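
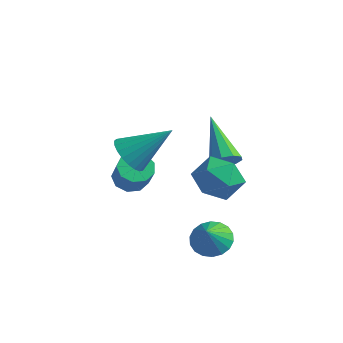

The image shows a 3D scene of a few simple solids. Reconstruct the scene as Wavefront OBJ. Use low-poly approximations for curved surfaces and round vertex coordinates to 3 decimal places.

v 1.671 -0.495 -1.63
v 2.461 -1.042 -1.941
v 0.719 -1.818 -1.719
v 1.509 -2.365 -2.03
v 1.476 -2.02 -1.082
v 2.064 -1.202 -1.027
v 1.116 -1.658 -2.633
v 1.704 -0.84 -2.578
v 2.117 -1.761 -2.561
v 2.34 -1.985 -1.602
v 0.84 -0.875 -2.058
v 1.063 -1.099 -1.099
v 1.317 -0.452 -1.694
v 1.788 -0.2 -1.399
v -0.057 0.772 -0.546
v 1.699 0.021 -1.742
v 1.431 0.021 -2.062
v 1.11 -0.201 -2.21
v 0.886 -0.541 -2.116
v 0.864 -0.839 -1.825
v 1.054 -0.956 -1.473
v 1.367 -0.838 -1.224
v 1.657 -0.539 -1.195
v -0.716 -3.488 -0.252
v -0.144 -3.511 -0.811
v 0.456 -2.592 0.912
v -0.296 -3.223 -0.879
v -0.521 -2.981 -0.839
v -0.779 -2.827 -0.698
v -1.027 -2.787 -0.479
v -1.221 -2.868 -0.222
v -1.327 -3.056 0.031
v -1.328 -3.32 0.234
v -1.224 -3.612 0.354
v -1.031 -3.883 0.368
v -0.784 -4.085 0.276
v -0.525 -4.185 0.092
v -0.3 -4.164 -0.152
v -0.146 -4.026 -0.413
v -0.091 -3.795 -0.646
v -2.238 -1.129 -3.493
v -1.617 -0.899 -3.719
v -1.08 -1.341 -2.692
v -1.702 -1.571 -2.467
v -1.833 -0.559 -3.46
v -1.297 -1.001 -2.433
v -2.239 -0.486 -3.216
v -1.703 -0.928 -2.189
v -2.645 -0.714 -3.102
v -2.108 -1.156 -2.076
v -2.86 -1.136 -3.172
v -2.323 -1.578 -2.145
v -2.784 -1.555 -3.391
v -2.248 -1.997 -2.365
v -2.453 -1.774 -3.659
v -1.917 -2.216 -2.632
v -2.022 -1.692 -3.849
v -1.485 -2.134 -2.822
v -1.691 -1.346 -3.873
v -1.155 -1.788 -2.846
v 2.204 -2.88 -3.843
v 2.778 -2.417 -3.621
v 2.336 -3.46 -2.977
v 2.502 -2.27 -3.48
v 2.167 -2.244 -3.411
v 1.84 -2.343 -3.428
v 1.585 -2.549 -3.527
v 1.452 -2.821 -3.689
v 1.468 -3.104 -3.881
v 1.63 -3.343 -4.065
v 1.906 -3.491 -4.206
v 2.241 -3.517 -4.274
v 2.568 -3.417 -4.258
v 2.824 -3.211 -4.159
v 2.956 -2.94 -3.997
v 2.94 -2.656 -3.805
f 1 12 6
f 1 6 2
f 1 2 8
f 1 8 11
f 1 11 12
f 2 6 10
f 6 12 5
f 12 11 3
f 11 8 7
f 8 2 9
f 4 10 5
f 4 5 3
f 4 3 7
f 4 7 9
f 4 9 10
f 5 10 6
f 3 5 12
f 7 3 11
f 9 7 8
f 10 9 2
f 14 13 16
f 14 16 15
f 16 13 17
f 16 17 15
f 17 13 18
f 17 18 15
f 18 13 19
f 18 19 15
f 19 13 20
f 19 20 15
f 20 13 21
f 20 21 15
f 21 13 22
f 21 22 15
f 22 13 23
f 22 23 15
f 23 13 14
f 23 14 15
f 25 24 27
f 25 27 26
f 27 24 28
f 27 28 26
f 28 24 29
f 28 29 26
f 29 24 30
f 29 30 26
f 30 24 31
f 30 31 26
f 31 24 32
f 31 32 26
f 32 24 33
f 32 33 26
f 33 24 34
f 33 34 26
f 34 24 35
f 34 35 26
f 35 24 36
f 35 36 26
f 36 24 37
f 36 37 26
f 37 24 38
f 37 38 26
f 38 24 39
f 38 39 26
f 39 24 40
f 39 40 26
f 40 24 25
f 40 25 26
f 42 41 45
f 42 45 43
f 43 45 46
f 43 46 44
f 45 41 47
f 45 47 46
f 46 47 48
f 46 48 44
f 47 41 49
f 47 49 48
f 48 49 50
f 48 50 44
f 49 41 51
f 49 51 50
f 50 51 52
f 50 52 44
f 51 41 53
f 51 53 52
f 52 53 54
f 52 54 44
f 53 41 55
f 53 55 54
f 54 55 56
f 54 56 44
f 55 41 57
f 55 57 56
f 56 57 58
f 56 58 44
f 57 41 59
f 57 59 58
f 58 59 60
f 58 60 44
f 59 41 42
f 59 42 60
f 60 42 43
f 60 43 44
f 62 61 64
f 62 64 63
f 64 61 65
f 64 65 63
f 65 61 66
f 65 66 63
f 66 61 67
f 66 67 63
f 67 61 68
f 67 68 63
f 68 61 69
f 68 69 63
f 69 61 70
f 69 70 63
f 70 61 71
f 70 71 63
f 71 61 72
f 71 72 63
f 72 61 73
f 72 73 63
f 73 61 74
f 73 74 63
f 74 61 75
f 74 75 63
f 75 61 76
f 75 76 63
f 76 61 62
f 76 62 63



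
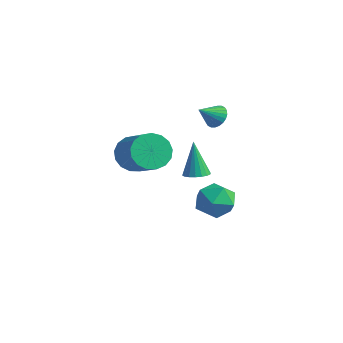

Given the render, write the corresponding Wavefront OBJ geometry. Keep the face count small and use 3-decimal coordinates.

v -4.141 2.49 -3.634
v -3.709 3.209 -2.853
v -2.431 2.151 -4.267
v -1.999 2.87 -3.486
v -2.459 1.873 -3.155
v -3.516 2.083 -2.764
v -2.624 3.277 -4.356
v -3.681 3.487 -3.965
v -2.772 3.695 -3.299
v -2.67 2.828 -2.557
v -3.47 2.532 -4.563
v -3.368 1.665 -3.821
v -3.632 1.958 -1.676
v -2.976 2.027 -1.509
v -4.148 2.242 0.236
v -3.059 2.311 -1.573
v -3.256 2.525 -1.658
v -3.527 2.626 -1.747
v -3.819 2.595 -1.821
v -4.074 2.438 -1.866
v -4.241 2.186 -1.874
v -4.287 1.889 -1.843
v -4.204 1.605 -1.778
v -4.007 1.392 -1.693
v -3.736 1.29 -1.605
v -3.445 1.321 -1.53
v -3.19 1.478 -1.485
v -3.023 1.73 -1.477
v -4.737 -0.941 0.426
v -4.206 -0.206 -0.104
v -2.572 -0.645 0.924
v -3.103 -1.379 1.454
v -4.39 0.041 0.293
v -2.756 -0.397 1.322
v -4.653 0.064 0.72
v -3.019 -0.375 1.749
v -4.935 -0.144 1.08
v -3.301 -0.583 2.109
v -5.172 -0.534 1.29
v -3.538 -0.973 2.319
v -5.31 -1.018 1.302
v -3.676 -1.456 2.331
v -5.316 -1.483 1.113
v -3.682 -1.922 2.142
v -5.189 -1.825 0.767
v -3.555 -2.263 1.796
v -4.959 -1.963 0.342
v -3.325 -2.402 1.371
v -4.678 -1.868 -0.063
v -3.044 -2.307 0.965
v -4.411 -1.56 -0.357
v -2.777 -1.999 0.672
v -4.218 -1.11 -0.471
v -2.584 -1.549 0.558
v -4.144 -0.621 -0.38
v -2.51 -1.06 0.649
v -2.633 2.26 2.556
v -2.227 2.535 3.027
v -2.827 1.3 3.284
v -2.462 2.635 3.097
v -2.724 2.679 3.084
v -2.971 2.658 2.991
v -3.167 2.577 2.832
v -3.282 2.448 2.631
v -3.298 2.29 2.418
v -3.213 2.127 2.227
v -3.039 1.985 2.085
v -2.804 1.884 2.015
v -2.542 1.841 2.028
v -2.295 1.861 2.121
v -2.098 1.942 2.28
v -1.984 2.072 2.482
v -1.968 2.23 2.694
v -2.053 2.392 2.886
f 1 12 6
f 1 6 2
f 1 2 8
f 1 8 11
f 1 11 12
f 2 6 10
f 6 12 5
f 12 11 3
f 11 8 7
f 8 2 9
f 4 10 5
f 4 5 3
f 4 3 7
f 4 7 9
f 4 9 10
f 5 10 6
f 3 5 12
f 7 3 11
f 9 7 8
f 10 9 2
f 14 13 16
f 14 16 15
f 16 13 17
f 16 17 15
f 17 13 18
f 17 18 15
f 18 13 19
f 18 19 15
f 19 13 20
f 19 20 15
f 20 13 21
f 20 21 15
f 21 13 22
f 21 22 15
f 22 13 23
f 22 23 15
f 23 13 24
f 23 24 15
f 24 13 25
f 24 25 15
f 25 13 26
f 25 26 15
f 26 13 27
f 26 27 15
f 27 13 28
f 27 28 15
f 28 13 14
f 28 14 15
f 30 29 33
f 30 33 31
f 31 33 34
f 31 34 32
f 33 29 35
f 33 35 34
f 34 35 36
f 34 36 32
f 35 29 37
f 35 37 36
f 36 37 38
f 36 38 32
f 37 29 39
f 37 39 38
f 38 39 40
f 38 40 32
f 39 29 41
f 39 41 40
f 40 41 42
f 40 42 32
f 41 29 43
f 41 43 42
f 42 43 44
f 42 44 32
f 43 29 45
f 43 45 44
f 44 45 46
f 44 46 32
f 45 29 47
f 45 47 46
f 46 47 48
f 46 48 32
f 47 29 49
f 47 49 48
f 48 49 50
f 48 50 32
f 49 29 51
f 49 51 50
f 50 51 52
f 50 52 32
f 51 29 53
f 51 53 52
f 52 53 54
f 52 54 32
f 53 29 55
f 53 55 54
f 54 55 56
f 54 56 32
f 55 29 30
f 55 30 56
f 56 30 31
f 56 31 32
f 58 57 60
f 58 60 59
f 60 57 61
f 60 61 59
f 61 57 62
f 61 62 59
f 62 57 63
f 62 63 59
f 63 57 64
f 63 64 59
f 64 57 65
f 64 65 59
f 65 57 66
f 65 66 59
f 66 57 67
f 66 67 59
f 67 57 68
f 67 68 59
f 68 57 69
f 68 69 59
f 69 57 70
f 69 70 59
f 70 57 71
f 70 71 59
f 71 57 72
f 71 72 59
f 72 57 73
f 72 73 59
f 73 57 74
f 73 74 59
f 74 57 58
f 74 58 59



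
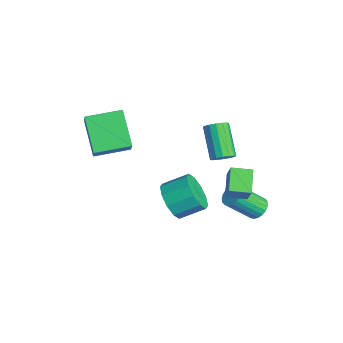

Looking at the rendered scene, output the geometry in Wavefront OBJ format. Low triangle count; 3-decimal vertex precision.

v 0.253 -1.116 -1.846
v 0.559 -0.734 -2.66
v 0.774 0.357 -2.069
v 0.467 -0.024 -1.254
v -0.02 -0.641 -2.623
v 0.195 0.45 -2.031
v -0.494 -0.729 -2.288
v -0.279 0.362 -1.696
v -0.683 -0.965 -1.785
v -0.468 0.127 -1.193
v -0.515 -1.258 -1.305
v -0.3 -0.167 -0.713
v -0.054 -1.497 -1.031
v 0.161 -0.406 -0.44
v 0.525 -1.59 -1.069
v 0.74 -0.499 -0.477
v 0.999 -1.502 -1.404
v 1.214 -0.411 -0.812
v 1.188 -1.267 -1.907
v 1.403 -0.175 -1.315
v 1.02 -0.973 -2.387
v 1.235 0.118 -1.795
v -0.586 1.428 -0.28
v -0.227 1.307 0.133
v -1.514 1.372 1.272
v -1.874 1.492 0.86
v -0.228 1.596 0.116
v -1.515 1.661 1.255
v -0.324 1.841 -0.007
v -1.611 1.905 1.132
v -0.491 1.974 -0.203
v -1.778 2.039 0.936
v -0.683 1.961 -0.419
v -1.97 2.026 0.72
v -0.85 1.805 -0.598
v -2.137 1.87 0.541
v -0.946 1.548 -0.692
v -2.233 1.613 0.447
v -0.945 1.259 -0.675
v -2.232 1.324 0.464
v -0.849 1.015 -0.552
v -2.136 1.079 0.587
v -0.682 0.881 -0.356
v -1.969 0.946 0.783
v -0.49 0.894 -0.14
v -1.777 0.959 0.999
v -0.323 1.05 0.039
v -1.61 1.115 1.178
v 1.869 2.192 -1.724
v 2.434 2.211 -1.654
v 2.337 1.088 -0.547
v 1.771 1.068 -0.616
v 2.359 2.373 -1.497
v 2.262 1.249 -0.39
v 2.2 2.502 -1.379
v 2.102 1.379 -0.272
v 1.983 2.579 -1.321
v 1.885 1.455 -0.214
v 1.746 2.588 -1.332
v 1.649 1.465 -0.225
v 1.531 2.528 -1.412
v 1.433 1.405 -0.304
v 1.374 2.411 -1.545
v 1.276 1.288 -0.438
v 1.303 2.255 -1.709
v 1.205 1.132 -0.602
v 1.329 2.089 -1.875
v 1.231 0.966 -0.768
v 1.449 1.94 -2.016
v 1.351 0.817 -0.909
v 1.641 1.835 -2.105
v 1.544 0.712 -0.998
v 1.873 1.791 -2.129
v 1.775 0.668 -1.022
v 2.104 1.817 -2.083
v 2.006 0.694 -0.976
v 2.294 1.907 -1.974
v 2.197 0.784 -0.867
v 2.411 2.047 -1.823
v 2.314 0.924 -0.716
v -2.485 -4.11 1.941
v -1.204 -4.371 3.319
v -2.359 -2.526 2.123
v -1.078 -2.786 3.502
v -1.142 -4.074 0.698
v 0.139 -4.334 2.077
v -1.016 -2.489 0.881
v 0.265 -2.75 2.259
v 1.224 1.017 0.31
v 1.814 0.989 1.25
v 1.482 1.9 0.174
v 2.072 1.872 1.114
v 2.168 0.648 -0.294
v 2.758 0.62 0.646
v 2.426 1.531 -0.43
v 3.016 1.503 0.51
f 2 1 5
f 2 5 3
f 3 5 6
f 3 6 4
f 5 1 7
f 5 7 6
f 6 7 8
f 6 8 4
f 7 1 9
f 7 9 8
f 8 9 10
f 8 10 4
f 9 1 11
f 9 11 10
f 10 11 12
f 10 12 4
f 11 1 13
f 11 13 12
f 12 13 14
f 12 14 4
f 13 1 15
f 13 15 14
f 14 15 16
f 14 16 4
f 15 1 17
f 15 17 16
f 16 17 18
f 16 18 4
f 17 1 19
f 17 19 18
f 18 19 20
f 18 20 4
f 19 1 21
f 19 21 20
f 20 21 22
f 20 22 4
f 21 1 2
f 21 2 22
f 22 2 3
f 22 3 4
f 24 23 27
f 24 27 25
f 25 27 28
f 25 28 26
f 27 23 29
f 27 29 28
f 28 29 30
f 28 30 26
f 29 23 31
f 29 31 30
f 30 31 32
f 30 32 26
f 31 23 33
f 31 33 32
f 32 33 34
f 32 34 26
f 33 23 35
f 33 35 34
f 34 35 36
f 34 36 26
f 35 23 37
f 35 37 36
f 36 37 38
f 36 38 26
f 37 23 39
f 37 39 38
f 38 39 40
f 38 40 26
f 39 23 41
f 39 41 40
f 40 41 42
f 40 42 26
f 41 23 43
f 41 43 42
f 42 43 44
f 42 44 26
f 43 23 45
f 43 45 44
f 44 45 46
f 44 46 26
f 45 23 47
f 45 47 46
f 46 47 48
f 46 48 26
f 47 23 24
f 47 24 48
f 48 24 25
f 48 25 26
f 50 49 53
f 50 53 51
f 51 53 54
f 51 54 52
f 53 49 55
f 53 55 54
f 54 55 56
f 54 56 52
f 55 49 57
f 55 57 56
f 56 57 58
f 56 58 52
f 57 49 59
f 57 59 58
f 58 59 60
f 58 60 52
f 59 49 61
f 59 61 60
f 60 61 62
f 60 62 52
f 61 49 63
f 61 63 62
f 62 63 64
f 62 64 52
f 63 49 65
f 63 65 64
f 64 65 66
f 64 66 52
f 65 49 67
f 65 67 66
f 66 67 68
f 66 68 52
f 67 49 69
f 67 69 68
f 68 69 70
f 68 70 52
f 69 49 71
f 69 71 70
f 70 71 72
f 70 72 52
f 71 49 73
f 71 73 72
f 72 73 74
f 72 74 52
f 73 49 75
f 73 75 74
f 74 75 76
f 74 76 52
f 75 49 77
f 75 77 76
f 76 77 78
f 76 78 52
f 77 49 79
f 77 79 78
f 78 79 80
f 78 80 52
f 79 49 50
f 79 50 80
f 80 50 51
f 80 51 52
f 82 84 81
f 85 82 81
f 81 84 83
f 83 85 81
f 82 88 84
f 86 82 85
f 86 88 82
f 84 88 83
f 87 85 83
f 83 88 87
f 87 86 85
f 88 86 87
f 90 92 89
f 93 90 89
f 89 92 91
f 91 93 89
f 90 96 92
f 94 90 93
f 94 96 90
f 92 96 91
f 95 93 91
f 91 96 95
f 95 94 93
f 96 94 95



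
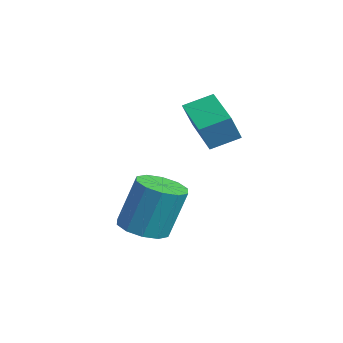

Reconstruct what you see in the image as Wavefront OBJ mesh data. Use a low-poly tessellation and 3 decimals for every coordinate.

v -2.483 2 2.339
v -2.21 1.485 3.456
v -2.304 3.121 2.812
v -2.031 2.607 3.929
v -0.649 1.913 1.851
v -0.376 1.399 2.968
v -0.47 3.035 2.324
v -0.197 2.52 3.441
v -0.667 -0.57 -1.593
v -0.131 -1.359 -1.366
v 0.002 -0.678 0.68
v -0.533 0.11 0.453
v 0.248 -0.918 -1.537
v 0.381 -0.238 0.509
v 0.277 -0.344 -1.729
v 0.41 0.336 0.316
v -0.054 0.143 -1.87
v 0.079 0.823 0.176
v -0.619 0.358 -1.904
v -0.486 1.038 0.141
v -1.202 0.218 -1.82
v -1.069 0.899 0.226
v -1.581 -0.222 -1.649
v -1.448 0.458 0.397
v -1.61 -0.796 -1.456
v -1.477 -0.116 0.589
v -1.279 -1.283 -1.316
v -1.146 -0.603 0.73
v -0.714 -1.498 -1.281
v -0.581 -0.818 0.764
f 2 4 1
f 5 2 1
f 1 4 3
f 3 5 1
f 2 8 4
f 6 2 5
f 6 8 2
f 4 8 3
f 7 5 3
f 3 8 7
f 7 6 5
f 8 6 7
f 10 9 13
f 10 13 11
f 11 13 14
f 11 14 12
f 13 9 15
f 13 15 14
f 14 15 16
f 14 16 12
f 15 9 17
f 15 17 16
f 16 17 18
f 16 18 12
f 17 9 19
f 17 19 18
f 18 19 20
f 18 20 12
f 19 9 21
f 19 21 20
f 20 21 22
f 20 22 12
f 21 9 23
f 21 23 22
f 22 23 24
f 22 24 12
f 23 9 25
f 23 25 24
f 24 25 26
f 24 26 12
f 25 9 27
f 25 27 26
f 26 27 28
f 26 28 12
f 27 9 29
f 27 29 28
f 28 29 30
f 28 30 12
f 29 9 10
f 29 10 30
f 30 10 11
f 30 11 12



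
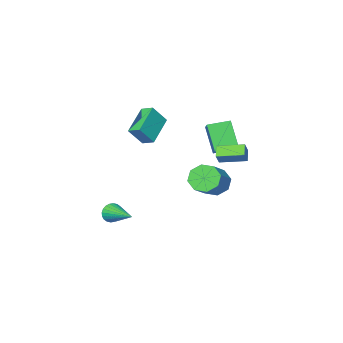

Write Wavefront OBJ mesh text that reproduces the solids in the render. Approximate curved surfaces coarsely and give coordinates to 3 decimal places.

v -1.689 -2.864 1.872
v -1.914 -2.075 2.192
v -0.078 -1.994 0.864
v -0.302 -1.206 1.185
v -0.838 -3.094 3.035
v -1.062 -2.306 3.356
v 0.774 -2.225 2.028
v 0.549 -1.436 2.348
v -1.068 3.384 -0.423
v -0.439 2.695 -0.726
v 0.976 3.508 0.359
v 0.348 4.196 0.663
v -0.443 3.298 -1.173
v 0.972 4.111 -0.087
v -0.812 3.951 -1.18
v 0.603 4.763 -0.095
v -1.331 4.271 -0.744
v 0.084 5.084 0.342
v -1.696 4.072 -0.119
v -0.281 4.885 0.966
v -1.692 3.469 0.327
v -0.277 4.282 1.413
v -1.323 2.817 0.335
v 0.092 3.629 1.42
v -0.804 2.496 -0.102
v 0.611 3.309 0.984
v 3.87 0.39 -2.542
v 4.172 0.212 -1.959
v 3.95 2.37 -1.978
v 4.382 0.249 -2.117
v 4.514 0.307 -2.34
v 4.548 0.378 -2.593
v 4.479 0.45 -2.839
v 4.317 0.514 -3.039
v 4.087 0.558 -3.164
v 3.824 0.577 -3.194
v 3.568 0.568 -3.124
v 3.358 0.531 -2.966
v 3.226 0.473 -2.743
v 3.192 0.403 -2.49
v 3.262 0.33 -2.244
v 3.424 0.266 -2.044
v 3.654 0.222 -1.919
v 3.916 0.203 -1.89
v -4.941 -0.107 1.797
v -4.105 1.083 2.677
v -4.68 0.949 0.119
v -3.844 2.14 0.999
v -3.736 -0.78 1.561
v -2.9 0.411 2.441
v -3.475 0.277 -0.117
v -2.639 1.467 0.763
v -3.096 3.816 0.786
v -3.561 3.286 1.279
v -2.637 4.087 1.511
v -3.101 3.556 2.004
v -1.999 2.624 0.536
v -2.463 2.093 1.029
v -1.539 2.894 1.261
v -2.004 2.364 1.754
f 2 4 1
f 5 2 1
f 1 4 3
f 3 5 1
f 2 8 4
f 6 2 5
f 6 8 2
f 4 8 3
f 7 5 3
f 3 8 7
f 7 6 5
f 8 6 7
f 10 9 13
f 10 13 11
f 11 13 14
f 11 14 12
f 13 9 15
f 13 15 14
f 14 15 16
f 14 16 12
f 15 9 17
f 15 17 16
f 16 17 18
f 16 18 12
f 17 9 19
f 17 19 18
f 18 19 20
f 18 20 12
f 19 9 21
f 19 21 20
f 20 21 22
f 20 22 12
f 21 9 23
f 21 23 22
f 22 23 24
f 22 24 12
f 23 9 25
f 23 25 24
f 24 25 26
f 24 26 12
f 25 9 10
f 25 10 26
f 26 10 11
f 26 11 12
f 28 27 30
f 28 30 29
f 30 27 31
f 30 31 29
f 31 27 32
f 31 32 29
f 32 27 33
f 32 33 29
f 33 27 34
f 33 34 29
f 34 27 35
f 34 35 29
f 35 27 36
f 35 36 29
f 36 27 37
f 36 37 29
f 37 27 38
f 37 38 29
f 38 27 39
f 38 39 29
f 39 27 40
f 39 40 29
f 40 27 41
f 40 41 29
f 41 27 42
f 41 42 29
f 42 27 43
f 42 43 29
f 43 27 44
f 43 44 29
f 44 27 28
f 44 28 29
f 46 48 45
f 49 46 45
f 45 48 47
f 47 49 45
f 46 52 48
f 50 46 49
f 50 52 46
f 48 52 47
f 51 49 47
f 47 52 51
f 51 50 49
f 52 50 51
f 54 56 53
f 57 54 53
f 53 56 55
f 55 57 53
f 54 60 56
f 58 54 57
f 58 60 54
f 56 60 55
f 59 57 55
f 55 60 59
f 59 58 57
f 60 58 59



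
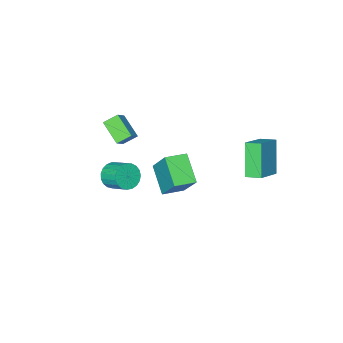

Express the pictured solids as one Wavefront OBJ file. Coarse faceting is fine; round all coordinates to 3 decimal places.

v 1.537 -3.347 2.013
v 1.408 -4.657 2.831
v 0.845 -2.955 2.533
v 0.716 -4.265 3.35
v 2.244 -2.995 2.69
v 2.115 -4.305 3.507
v 1.552 -2.603 3.209
v 1.423 -3.913 4.027
v 4.037 -1.014 2.403
v 4.712 -1.186 2.817
v 4.618 -0.078 3.43
v 3.943 0.094 3.017
v 4.834 -1.026 2.547
v 4.74 0.082 3.16
v 4.819 -0.864 2.252
v 4.724 0.244 2.866
v 4.668 -0.728 1.983
v 4.573 0.38 2.597
v 4.408 -0.641 1.787
v 4.314 0.467 2.401
v 4.084 -0.619 1.697
v 3.99 0.489 2.311
v 3.752 -0.665 1.73
v 3.658 0.443 2.344
v 3.469 -0.772 1.879
v 3.375 0.336 2.492
v 3.285 -0.92 2.118
v 3.19 0.188 2.732
v 3.23 -1.085 2.407
v 3.136 0.023 3.021
v 3.315 -1.237 2.695
v 3.221 -0.129 3.309
v 3.525 -1.351 2.933
v 3.431 -0.243 3.546
v 3.824 -1.406 3.079
v 3.729 -0.298 3.692
v 4.159 -1.394 3.108
v 4.065 -0.286 3.722
v 4.473 -1.316 3.015
v 4.379 -0.208 3.629
v -2.747 2.816 1.335
v -3.504 1.926 3.128
v -3.158 3.609 1.555
v -3.915 2.719 3.348
v -1.145 3.381 2.292
v -1.902 2.491 4.085
v -1.556 4.174 2.512
v -2.313 3.284 4.305
v -0.389 -0.591 -1.204
v -0.933 -2.032 -0.075
v -0.188 0.675 0.51
v -0.732 -0.766 1.639
v 0.832 -0.954 -1.079
v 0.288 -2.395 0.05
v 1.033 0.312 0.635
v 0.489 -1.129 1.764
f 2 4 1
f 5 2 1
f 1 4 3
f 3 5 1
f 2 8 4
f 6 2 5
f 6 8 2
f 4 8 3
f 7 5 3
f 3 8 7
f 7 6 5
f 8 6 7
f 10 9 13
f 10 13 11
f 11 13 14
f 11 14 12
f 13 9 15
f 13 15 14
f 14 15 16
f 14 16 12
f 15 9 17
f 15 17 16
f 16 17 18
f 16 18 12
f 17 9 19
f 17 19 18
f 18 19 20
f 18 20 12
f 19 9 21
f 19 21 20
f 20 21 22
f 20 22 12
f 21 9 23
f 21 23 22
f 22 23 24
f 22 24 12
f 23 9 25
f 23 25 24
f 24 25 26
f 24 26 12
f 25 9 27
f 25 27 26
f 26 27 28
f 26 28 12
f 27 9 29
f 27 29 28
f 28 29 30
f 28 30 12
f 29 9 31
f 29 31 30
f 30 31 32
f 30 32 12
f 31 9 33
f 31 33 32
f 32 33 34
f 32 34 12
f 33 9 35
f 33 35 34
f 34 35 36
f 34 36 12
f 35 9 37
f 35 37 36
f 36 37 38
f 36 38 12
f 37 9 39
f 37 39 38
f 38 39 40
f 38 40 12
f 39 9 10
f 39 10 40
f 40 10 11
f 40 11 12
f 42 44 41
f 45 42 41
f 41 44 43
f 43 45 41
f 42 48 44
f 46 42 45
f 46 48 42
f 44 48 43
f 47 45 43
f 43 48 47
f 47 46 45
f 48 46 47
f 50 52 49
f 53 50 49
f 49 52 51
f 51 53 49
f 50 56 52
f 54 50 53
f 54 56 50
f 52 56 51
f 55 53 51
f 51 56 55
f 55 54 53
f 56 54 55



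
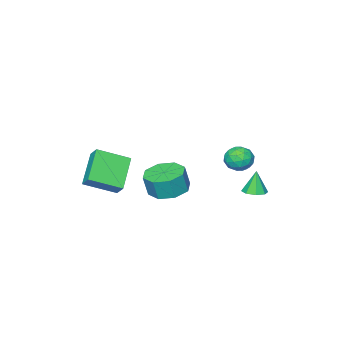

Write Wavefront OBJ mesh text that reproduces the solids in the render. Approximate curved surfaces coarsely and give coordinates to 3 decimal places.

v -2.986 1.795 0.105
v -2.541 2.096 -0.501
v -2.799 0.584 -0.359
v -2.354 0.885 -0.965
v -2.073 0.909 -0.206
v -2.189 1.657 0.081
v -3.151 1.023 -0.941
v -3.267 1.771 -0.654
v -2.643 1.619 -1.147
v -1.977 1.548 -0.693
v -3.363 1.132 -0.167
v -2.697 1.061 0.287
v -2.78 2.052 -0.157
v -2.56 0.628 -0.703
v -2.395 0.642 -0.257
v -2.133 0.819 -0.613
v -2.573 1.793 0.185
v -2.312 1.971 -0.171
v -2.036 1.273 0.002
v -3.028 0.709 -0.689
v -2.767 0.887 -1.045
v -3.207 1.861 -0.247
v -2.945 2.038 -0.603
v -3.304 1.407 -0.862
v -2.579 1.948 -0.893
v -2.468 1.237 -1.166
v -2.937 1.318 -1.152
v -3.005 1.758 -0.983
v -2.187 1.907 -0.626
v -2.077 1.195 -0.899
v -1.912 1.209 -0.453
v -1.98 1.649 -0.284
v -2.247 1.626 -1.006
v -3.263 1.485 0.039
v -3.153 0.773 -0.234
v -3.36 1.031 -0.576
v -3.428 1.471 -0.407
v -2.872 1.443 0.306
v -2.761 0.732 0.033
v -2.335 0.922 0.123
v -2.403 1.362 0.292
v -3.093 1.054 0.146
v 3.162 -2.967 0.341
v 3.282 -2.379 0.929
v 1.829 -1.975 -0.377
v 1.95 -1.388 0.211
v 4.51 -2.032 -0.871
v 4.631 -1.445 -0.283
v 3.178 -1.041 -1.589
v 3.298 -0.453 -1.001
v -2.15 2.946 -1.883
v -1.736 3.434 -1.77
v -2.37 2.834 -0.597
v -2.203 3.592 -1.836
v -2.639 3.371 -1.93
v -2.789 2.901 -1.996
v -2.564 2.458 -1.996
v -2.097 2.3 -1.93
v -1.661 2.521 -1.837
v -1.511 2.991 -1.77
v 3.215 2.673 0.23
v 4.17 2.979 0.043
v 4.42 2.894 1.183
v 3.465 2.587 1.37
v 3.688 3.575 0.194
v 3.938 3.49 1.333
v 2.93 3.642 0.365
v 3.18 3.557 1.505
v 2.338 3.141 0.458
v 2.588 3.056 1.597
v 2.26 2.366 0.417
v 2.51 2.281 1.557
v 2.742 1.77 0.267
v 2.992 1.685 1.406
v 3.5 1.703 0.095
v 3.75 1.618 1.235
v 4.092 2.204 0.003
v 4.342 2.119 1.142
f 1 38 17
f 38 12 41
f 17 41 6
f 38 41 17
f 1 17 13
f 17 6 18
f 13 18 2
f 17 18 13
f 1 13 22
f 13 2 23
f 22 23 8
f 13 23 22
f 1 22 34
f 22 8 37
f 34 37 11
f 22 37 34
f 1 34 38
f 34 11 42
f 38 42 12
f 34 42 38
f 2 18 29
f 18 6 32
f 29 32 10
f 18 32 29
f 6 41 19
f 41 12 40
f 19 40 5
f 41 40 19
f 12 42 39
f 42 11 35
f 39 35 3
f 42 35 39
f 11 37 36
f 37 8 24
f 36 24 7
f 37 24 36
f 8 23 28
f 23 2 25
f 28 25 9
f 23 25 28
f 4 30 16
f 30 10 31
f 16 31 5
f 30 31 16
f 4 16 14
f 16 5 15
f 14 15 3
f 16 15 14
f 4 14 21
f 14 3 20
f 21 20 7
f 14 20 21
f 4 21 26
f 21 7 27
f 26 27 9
f 21 27 26
f 4 26 30
f 26 9 33
f 30 33 10
f 26 33 30
f 5 31 19
f 31 10 32
f 19 32 6
f 31 32 19
f 3 15 39
f 15 5 40
f 39 40 12
f 15 40 39
f 7 20 36
f 20 3 35
f 36 35 11
f 20 35 36
f 9 27 28
f 27 7 24
f 28 24 8
f 27 24 28
f 10 33 29
f 33 9 25
f 29 25 2
f 33 25 29
f 44 46 43
f 47 44 43
f 43 46 45
f 45 47 43
f 44 50 46
f 48 44 47
f 48 50 44
f 46 50 45
f 49 47 45
f 45 50 49
f 49 48 47
f 50 48 49
f 52 51 54
f 52 54 53
f 54 51 55
f 54 55 53
f 55 51 56
f 55 56 53
f 56 51 57
f 56 57 53
f 57 51 58
f 57 58 53
f 58 51 59
f 58 59 53
f 59 51 60
f 59 60 53
f 60 51 52
f 60 52 53
f 62 61 65
f 62 65 63
f 63 65 66
f 63 66 64
f 65 61 67
f 65 67 66
f 66 67 68
f 66 68 64
f 67 61 69
f 67 69 68
f 68 69 70
f 68 70 64
f 69 61 71
f 69 71 70
f 70 71 72
f 70 72 64
f 71 61 73
f 71 73 72
f 72 73 74
f 72 74 64
f 73 61 75
f 73 75 74
f 74 75 76
f 74 76 64
f 75 61 77
f 75 77 76
f 76 77 78
f 76 78 64
f 77 61 62
f 77 62 78
f 78 62 63
f 78 63 64



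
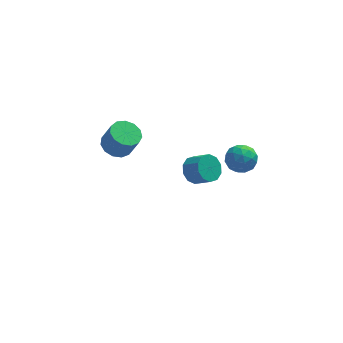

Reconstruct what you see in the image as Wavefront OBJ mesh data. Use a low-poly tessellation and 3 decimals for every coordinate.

v 2.481 -3.109 4.089
v 2.905 -2.936 3.421
v 3.015 -4.304 4.119
v 3.439 -4.131 3.451
v 3.615 -3.762 4.15
v 3.285 -3.023 4.131
v 2.635 -4.217 3.409
v 2.305 -3.478 3.39
v 3.001 -3.621 3.001
v 3.606 -3.339 3.459
v 2.314 -3.901 4.081
v 2.919 -3.619 4.539
v 2.646 -2.917 3.753
v 3.274 -4.323 3.787
v 3.377 -4.106 4.198
v 3.627 -4.004 3.806
v 2.869 -2.968 4.17
v 3.119 -2.867 3.778
v 3.536 -3.352 4.206
v 2.801 -4.373 3.762
v 3.051 -4.272 3.37
v 2.293 -3.236 3.734
v 2.543 -3.134 3.342
v 2.384 -3.888 3.334
v 2.952 -3.218 3.113
v 3.266 -3.921 3.131
v 2.793 -3.972 3.106
v 2.599 -3.537 3.095
v 3.308 -3.053 3.382
v 3.621 -3.756 3.4
v 3.725 -3.538 3.81
v 3.531 -3.104 3.8
v 3.364 -3.455 3.135
v 2.299 -3.484 4.14
v 2.612 -4.187 4.158
v 2.389 -4.136 3.74
v 2.195 -3.702 3.73
v 2.654 -3.319 4.409
v 2.968 -4.022 4.427
v 3.321 -3.703 4.445
v 3.127 -3.268 4.434
v 2.556 -3.785 4.405
v -2.38 1.484 0.386
v -1.932 2.183 0.395
v -1.473 1.875 1.582
v -1.92 1.176 1.574
v -2.347 2.29 0.583
v -1.887 1.982 1.77
v -2.772 2.141 0.709
v -2.312 1.833 1.896
v -3.072 1.784 0.732
v -2.613 1.475 1.919
v -3.153 1.331 0.646
v -2.694 1.023 1.833
v -2.988 0.927 0.477
v -2.529 0.619 1.664
v -2.63 0.7 0.28
v -2.171 0.392 1.467
v -2.193 0.722 0.116
v -1.733 0.414 1.303
v -1.815 0.986 0.038
v -1.355 0.678 1.226
v -1.616 1.408 0.071
v -1.156 1.1 1.258
v -1.66 1.854 0.204
v -1.2 1.546 1.391
v 1.512 2.193 -2.775
v 1.925 2.874 -2.628
v 2.62 2.308 -1.957
v 2.208 1.627 -2.105
v 1.563 2.836 -2.285
v 2.258 2.269 -1.614
v 1.181 2.552 -2.129
v 1.876 1.985 -1.458
v 0.926 2.131 -2.22
v 1.621 1.564 -1.549
v 0.895 1.734 -2.523
v 1.59 1.167 -1.853
v 1.1 1.512 -2.923
v 1.795 0.946 -2.252
v 1.462 1.551 -3.266
v 2.157 0.984 -2.595
v 1.844 1.835 -3.422
v 2.539 1.268 -2.751
v 2.099 2.256 -3.331
v 2.794 1.689 -2.66
v 2.13 2.653 -3.027
v 2.825 2.086 -2.357
f 1 38 17
f 38 12 41
f 17 41 6
f 38 41 17
f 1 17 13
f 17 6 18
f 13 18 2
f 17 18 13
f 1 13 22
f 13 2 23
f 22 23 8
f 13 23 22
f 1 22 34
f 22 8 37
f 34 37 11
f 22 37 34
f 1 34 38
f 34 11 42
f 38 42 12
f 34 42 38
f 2 18 29
f 18 6 32
f 29 32 10
f 18 32 29
f 6 41 19
f 41 12 40
f 19 40 5
f 41 40 19
f 12 42 39
f 42 11 35
f 39 35 3
f 42 35 39
f 11 37 36
f 37 8 24
f 36 24 7
f 37 24 36
f 8 23 28
f 23 2 25
f 28 25 9
f 23 25 28
f 4 30 16
f 30 10 31
f 16 31 5
f 30 31 16
f 4 16 14
f 16 5 15
f 14 15 3
f 16 15 14
f 4 14 21
f 14 3 20
f 21 20 7
f 14 20 21
f 4 21 26
f 21 7 27
f 26 27 9
f 21 27 26
f 4 26 30
f 26 9 33
f 30 33 10
f 26 33 30
f 5 31 19
f 31 10 32
f 19 32 6
f 31 32 19
f 3 15 39
f 15 5 40
f 39 40 12
f 15 40 39
f 7 20 36
f 20 3 35
f 36 35 11
f 20 35 36
f 9 27 28
f 27 7 24
f 28 24 8
f 27 24 28
f 10 33 29
f 33 9 25
f 29 25 2
f 33 25 29
f 44 43 47
f 44 47 45
f 45 47 48
f 45 48 46
f 47 43 49
f 47 49 48
f 48 49 50
f 48 50 46
f 49 43 51
f 49 51 50
f 50 51 52
f 50 52 46
f 51 43 53
f 51 53 52
f 52 53 54
f 52 54 46
f 53 43 55
f 53 55 54
f 54 55 56
f 54 56 46
f 55 43 57
f 55 57 56
f 56 57 58
f 56 58 46
f 57 43 59
f 57 59 58
f 58 59 60
f 58 60 46
f 59 43 61
f 59 61 60
f 60 61 62
f 60 62 46
f 61 43 63
f 61 63 62
f 62 63 64
f 62 64 46
f 63 43 65
f 63 65 64
f 64 65 66
f 64 66 46
f 65 43 44
f 65 44 66
f 66 44 45
f 66 45 46
f 68 67 71
f 68 71 69
f 69 71 72
f 69 72 70
f 71 67 73
f 71 73 72
f 72 73 74
f 72 74 70
f 73 67 75
f 73 75 74
f 74 75 76
f 74 76 70
f 75 67 77
f 75 77 76
f 76 77 78
f 76 78 70
f 77 67 79
f 77 79 78
f 78 79 80
f 78 80 70
f 79 67 81
f 79 81 80
f 80 81 82
f 80 82 70
f 81 67 83
f 81 83 82
f 82 83 84
f 82 84 70
f 83 67 85
f 83 85 84
f 84 85 86
f 84 86 70
f 85 67 87
f 85 87 86
f 86 87 88
f 86 88 70
f 87 67 68
f 87 68 88
f 88 68 69
f 88 69 70



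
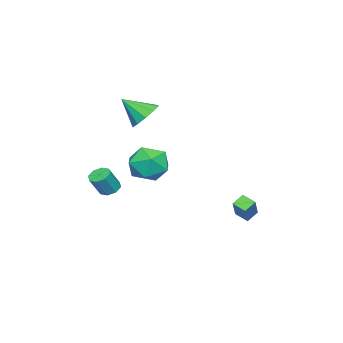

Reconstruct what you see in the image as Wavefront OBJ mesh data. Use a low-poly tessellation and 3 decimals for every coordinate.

v -1.886 4.058 -3.925
v -2.021 3.287 -3.595
v -2.492 4.362 -3.464
v -2.627 3.591 -3.134
v -0.793 4.389 -2.706
v -0.928 3.618 -2.376
v -1.399 4.693 -2.245
v -1.534 3.922 -1.915
v 0.597 0.646 0.433
v 1.735 1.182 0.531
v 1.405 -1.162 0.929
v 2.543 -0.626 1.027
v 1.644 -0.357 1.87
v 1.145 0.761 1.564
v 1.995 -0.741 -0.104
v 1.496 0.377 -0.41
v 2.599 0.325 0.2
v 2.382 0.562 1.42
v 0.758 -0.542 0.04
v 0.541 -0.305 1.26
v 1.263 -2.401 -1.53
v 1.694 -2.741 -1.861
v 2.367 -3.018 -0.7
v 1.937 -2.679 -0.37
v 1.818 -2.269 -1.82
v 2.491 -2.546 -0.66
v 1.618 -1.874 -1.61
v 2.291 -2.152 -0.449
v 1.21 -1.789 -1.353
v 1.883 -2.066 -0.192
v 0.833 -2.062 -1.2
v 1.506 -2.339 -0.039
v 0.709 -2.534 -1.24
v 1.382 -2.811 -0.08
v 0.909 -2.928 -1.451
v 1.582 -3.206 -0.29
v 1.317 -3.014 -1.708
v 1.99 -3.291 -0.547
v -3.677 -2.828 2.052
v -2.75 -2.35 2.292
v -3.323 -4.112 3.248
v -3.215 -2.105 2.693
v -3.857 -2.136 2.849
v -4.43 -2.432 2.701
v -4.715 -2.878 2.305
v -4.603 -3.305 1.813
v -4.138 -3.55 1.412
v -3.496 -3.519 1.256
v -2.923 -3.224 1.404
v -2.638 -2.777 1.8
f 2 4 1
f 5 2 1
f 1 4 3
f 3 5 1
f 2 8 4
f 6 2 5
f 6 8 2
f 4 8 3
f 7 5 3
f 3 8 7
f 7 6 5
f 8 6 7
f 9 20 14
f 9 14 10
f 9 10 16
f 9 16 19
f 9 19 20
f 10 14 18
f 14 20 13
f 20 19 11
f 19 16 15
f 16 10 17
f 12 18 13
f 12 13 11
f 12 11 15
f 12 15 17
f 12 17 18
f 13 18 14
f 11 13 20
f 15 11 19
f 17 15 16
f 18 17 10
f 22 21 25
f 22 25 23
f 23 25 26
f 23 26 24
f 25 21 27
f 25 27 26
f 26 27 28
f 26 28 24
f 27 21 29
f 27 29 28
f 28 29 30
f 28 30 24
f 29 21 31
f 29 31 30
f 30 31 32
f 30 32 24
f 31 21 33
f 31 33 32
f 32 33 34
f 32 34 24
f 33 21 35
f 33 35 34
f 34 35 36
f 34 36 24
f 35 21 37
f 35 37 36
f 36 37 38
f 36 38 24
f 37 21 22
f 37 22 38
f 38 22 23
f 38 23 24
f 40 39 42
f 40 42 41
f 42 39 43
f 42 43 41
f 43 39 44
f 43 44 41
f 44 39 45
f 44 45 41
f 45 39 46
f 45 46 41
f 46 39 47
f 46 47 41
f 47 39 48
f 47 48 41
f 48 39 49
f 48 49 41
f 49 39 50
f 49 50 41
f 50 39 40
f 50 40 41



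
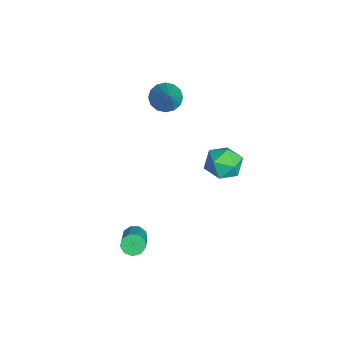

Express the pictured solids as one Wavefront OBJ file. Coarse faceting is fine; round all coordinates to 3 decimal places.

v 2.085 1.246 0.866
v 2.929 1.325 0.956
v 2.071 0.275 1.844
v 2.915 0.354 1.934
v 2.399 0.984 2.182
v 2.408 1.585 1.578
v 2.592 0.015 1.222
v 2.601 0.616 0.618
v 3.242 0.564 1.176
v 3.123 1.163 1.77
v 1.877 0.437 1.03
v 1.758 1.036 1.624
v 2.213 -2.736 -3.702
v 2.49 -2.442 -4.03
v 3.863 -2.59 -3.005
v 3.587 -2.884 -2.678
v 2.33 -2.236 -3.787
v 3.704 -2.385 -2.762
v 2.116 -2.265 -3.504
v 3.49 -2.413 -2.48
v 1.948 -2.514 -3.314
v 3.321 -2.662 -2.29
v 1.903 -2.867 -3.306
v 3.277 -3.015 -2.281
v 2.004 -3.158 -3.483
v 3.377 -3.306 -2.458
v 2.203 -3.252 -3.763
v 3.576 -3.4 -2.738
v 2.406 -3.105 -4.014
v 3.78 -3.253 -2.989
v 2.519 -2.785 -4.12
v 3.893 -2.933 -3.095
v -2.101 -1.101 1.296
v -1.647 -0.776 0.842
v -0.739 -1.039 2.704
v -1.831 -0.499 1.008
v -2.088 -0.382 1.252
v -2.349 -0.459 1.508
v -2.543 -0.707 1.707
v -2.619 -1.061 1.796
v -2.556 -1.425 1.751
v -2.371 -1.703 1.584
v -2.114 -1.819 1.341
v -1.854 -1.743 1.085
v -1.66 -1.495 0.886
v -1.584 -1.141 0.797
f 1 12 6
f 1 6 2
f 1 2 8
f 1 8 11
f 1 11 12
f 2 6 10
f 6 12 5
f 12 11 3
f 11 8 7
f 8 2 9
f 4 10 5
f 4 5 3
f 4 3 7
f 4 7 9
f 4 9 10
f 5 10 6
f 3 5 12
f 7 3 11
f 9 7 8
f 10 9 2
f 14 13 17
f 14 17 15
f 15 17 18
f 15 18 16
f 17 13 19
f 17 19 18
f 18 19 20
f 18 20 16
f 19 13 21
f 19 21 20
f 20 21 22
f 20 22 16
f 21 13 23
f 21 23 22
f 22 23 24
f 22 24 16
f 23 13 25
f 23 25 24
f 24 25 26
f 24 26 16
f 25 13 27
f 25 27 26
f 26 27 28
f 26 28 16
f 27 13 29
f 27 29 28
f 28 29 30
f 28 30 16
f 29 13 31
f 29 31 30
f 30 31 32
f 30 32 16
f 31 13 14
f 31 14 32
f 32 14 15
f 32 15 16
f 34 33 36
f 34 36 35
f 36 33 37
f 36 37 35
f 37 33 38
f 37 38 35
f 38 33 39
f 38 39 35
f 39 33 40
f 39 40 35
f 40 33 41
f 40 41 35
f 41 33 42
f 41 42 35
f 42 33 43
f 42 43 35
f 43 33 44
f 43 44 35
f 44 33 45
f 44 45 35
f 45 33 46
f 45 46 35
f 46 33 34
f 46 34 35



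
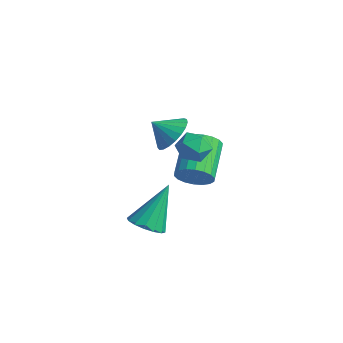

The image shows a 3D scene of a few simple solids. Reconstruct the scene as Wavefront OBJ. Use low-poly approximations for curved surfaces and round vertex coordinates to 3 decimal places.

v -0.617 -4.012 -3.749
v 0.159 -4.185 -3.595
v -0.723 -2.868 -1.931
v 0.169 -3.83 -3.818
v -0.032 -3.524 -4.022
v -0.39 -3.349 -4.153
v -0.808 -3.351 -4.176
v -1.176 -3.531 -4.084
v -1.394 -3.839 -3.902
v -1.404 -4.194 -3.679
v -1.203 -4.501 -3.475
v -0.845 -4.676 -3.344
v -0.427 -4.673 -3.321
v -0.059 -4.494 -3.413
v -3.712 -0.613 -1.479
v -3.02 -1.254 -1.587
v -4.228 -1.287 -0.781
v -2.887 -1.04 -1.283
v -2.897 -0.752 -1.012
v -3.048 -0.44 -0.823
v -3.313 -0.158 -0.746
v -3.648 0.045 -0.797
v -3.994 0.135 -0.965
v -4.291 0.096 -1.223
v -4.488 -0.066 -1.525
v -4.551 -0.323 -1.819
v -4.469 -0.629 -2.054
v -4.256 -0.933 -2.19
v -3.949 -1.181 -2.203
v -3.601 -1.331 -2.091
v -3.272 -1.357 -1.873
v -2.172 -0.909 -0.96
v -1.532 -0.592 -1.32
v -1.408 -1.748 -0.34
v -0.768 -1.431 -0.7
v -1.168 -1.009 -0.151
v -1.64 -0.491 -0.535
v -1.3 -1.849 -1.125
v -1.772 -1.331 -1.509
v -0.993 -1.173 -1.422
v -0.912 -0.654 -0.82
v -2.028 -1.686 -0.84
v -1.947 -1.167 -0.238
v -3.111 0.041 -3.993
v -2.53 0.111 -3.377
v -3.728 1.388 -2.391
v -4.309 1.319 -3.007
v -2.432 0.387 -3.616
v -3.63 1.665 -2.63
v -2.469 0.595 -3.93
v -3.667 1.872 -2.944
v -2.633 0.693 -4.257
v -3.831 1.97 -3.27
v -2.892 0.662 -4.531
v -4.09 1.939 -3.545
v -3.194 0.508 -4.699
v -4.392 1.786 -3.712
v -3.48 0.262 -4.727
v -4.678 1.539 -3.74
v -3.692 -0.028 -4.609
v -4.89 1.249 -3.623
v -3.79 -0.305 -4.37
v -4.988 0.973 -3.384
v -3.753 -0.512 -4.056
v -4.951 0.765 -3.07
v -3.589 -0.61 -3.73
v -4.787 0.667 -2.743
v -3.33 -0.579 -3.455
v -4.528 0.698 -2.469
v -3.028 -0.426 -3.288
v -4.226 0.852 -2.301
v -2.742 -0.179 -3.26
v -3.94 1.098 -2.273
f 2 1 4
f 2 4 3
f 4 1 5
f 4 5 3
f 5 1 6
f 5 6 3
f 6 1 7
f 6 7 3
f 7 1 8
f 7 8 3
f 8 1 9
f 8 9 3
f 9 1 10
f 9 10 3
f 10 1 11
f 10 11 3
f 11 1 12
f 11 12 3
f 12 1 13
f 12 13 3
f 13 1 14
f 13 14 3
f 14 1 2
f 14 2 3
f 16 15 18
f 16 18 17
f 18 15 19
f 18 19 17
f 19 15 20
f 19 20 17
f 20 15 21
f 20 21 17
f 21 15 22
f 21 22 17
f 22 15 23
f 22 23 17
f 23 15 24
f 23 24 17
f 24 15 25
f 24 25 17
f 25 15 26
f 25 26 17
f 26 15 27
f 26 27 17
f 27 15 28
f 27 28 17
f 28 15 29
f 28 29 17
f 29 15 30
f 29 30 17
f 30 15 31
f 30 31 17
f 31 15 16
f 31 16 17
f 32 43 37
f 32 37 33
f 32 33 39
f 32 39 42
f 32 42 43
f 33 37 41
f 37 43 36
f 43 42 34
f 42 39 38
f 39 33 40
f 35 41 36
f 35 36 34
f 35 34 38
f 35 38 40
f 35 40 41
f 36 41 37
f 34 36 43
f 38 34 42
f 40 38 39
f 41 40 33
f 45 44 48
f 45 48 46
f 46 48 49
f 46 49 47
f 48 44 50
f 48 50 49
f 49 50 51
f 49 51 47
f 50 44 52
f 50 52 51
f 51 52 53
f 51 53 47
f 52 44 54
f 52 54 53
f 53 54 55
f 53 55 47
f 54 44 56
f 54 56 55
f 55 56 57
f 55 57 47
f 56 44 58
f 56 58 57
f 57 58 59
f 57 59 47
f 58 44 60
f 58 60 59
f 59 60 61
f 59 61 47
f 60 44 62
f 60 62 61
f 61 62 63
f 61 63 47
f 62 44 64
f 62 64 63
f 63 64 65
f 63 65 47
f 64 44 66
f 64 66 65
f 65 66 67
f 65 67 47
f 66 44 68
f 66 68 67
f 67 68 69
f 67 69 47
f 68 44 70
f 68 70 69
f 69 70 71
f 69 71 47
f 70 44 72
f 70 72 71
f 71 72 73
f 71 73 47
f 72 44 45
f 72 45 73
f 73 45 46
f 73 46 47



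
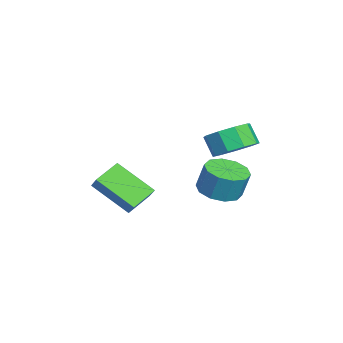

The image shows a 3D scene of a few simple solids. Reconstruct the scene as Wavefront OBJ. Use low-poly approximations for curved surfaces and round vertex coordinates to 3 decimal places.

v 1.475 0.871 -1.573
v 2.397 0.484 -1.593
v 2.567 0.823 -0.307
v 1.645 1.209 -0.287
v 2.436 1.079 -1.755
v 2.606 1.418 -0.469
v 2.108 1.595 -1.847
v 2.278 1.933 -0.562
v 1.538 1.834 -1.835
v 1.708 2.172 -0.549
v 0.944 1.705 -1.722
v 1.114 2.043 -0.437
v 0.553 1.257 -1.553
v 0.723 1.596 -0.267
v 0.514 0.662 -1.391
v 0.684 1.001 -0.105
v 0.842 0.147 -1.298
v 1.012 0.485 -0.013
v 1.412 -0.092 -1.311
v 1.582 0.246 -0.025
v 2.006 0.037 -1.423
v 2.176 0.375 -0.138
v 2.373 1.531 1.211
v 2.945 0.675 1.158
v 2.458 0.294 2.055
v 1.887 1.149 2.109
v 3.276 1.162 1.544
v 2.789 0.781 2.442
v 3.185 1.822 1.775
v 2.698 1.441 2.672
v 2.714 2.345 1.742
v 2.227 1.964 2.639
v 2.084 2.487 1.46
v 1.597 2.106 2.358
v 1.589 2.182 1.062
v 1.103 1.8 1.96
v 1.461 1.572 0.734
v 0.975 1.19 1.632
v 1.76 0.942 0.629
v 1.274 0.561 1.527
v 2.346 0.588 0.796
v 1.859 0.207 1.694
v 4.422 -2.799 -1.381
v 3.728 -4.305 -0.176
v 3.551 -1.984 -0.865
v 2.857 -3.49 0.341
v 5.003 -2.57 -0.761
v 4.309 -4.076 0.445
v 4.132 -1.755 -0.244
v 3.438 -3.261 0.961
f 2 1 5
f 2 5 3
f 3 5 6
f 3 6 4
f 5 1 7
f 5 7 6
f 6 7 8
f 6 8 4
f 7 1 9
f 7 9 8
f 8 9 10
f 8 10 4
f 9 1 11
f 9 11 10
f 10 11 12
f 10 12 4
f 11 1 13
f 11 13 12
f 12 13 14
f 12 14 4
f 13 1 15
f 13 15 14
f 14 15 16
f 14 16 4
f 15 1 17
f 15 17 16
f 16 17 18
f 16 18 4
f 17 1 19
f 17 19 18
f 18 19 20
f 18 20 4
f 19 1 21
f 19 21 20
f 20 21 22
f 20 22 4
f 21 1 2
f 21 2 22
f 22 2 3
f 22 3 4
f 24 23 27
f 24 27 25
f 25 27 28
f 25 28 26
f 27 23 29
f 27 29 28
f 28 29 30
f 28 30 26
f 29 23 31
f 29 31 30
f 30 31 32
f 30 32 26
f 31 23 33
f 31 33 32
f 32 33 34
f 32 34 26
f 33 23 35
f 33 35 34
f 34 35 36
f 34 36 26
f 35 23 37
f 35 37 36
f 36 37 38
f 36 38 26
f 37 23 39
f 37 39 38
f 38 39 40
f 38 40 26
f 39 23 41
f 39 41 40
f 40 41 42
f 40 42 26
f 41 23 24
f 41 24 42
f 42 24 25
f 42 25 26
f 44 46 43
f 47 44 43
f 43 46 45
f 45 47 43
f 44 50 46
f 48 44 47
f 48 50 44
f 46 50 45
f 49 47 45
f 45 50 49
f 49 48 47
f 50 48 49



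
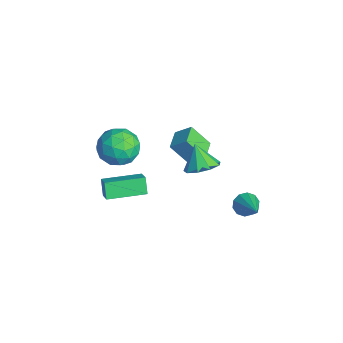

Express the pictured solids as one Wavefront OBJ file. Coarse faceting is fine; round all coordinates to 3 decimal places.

v 1.457 2.953 -3.974
v 1.84 3.21 -4.552
v 3.203 2.927 -2.826
v 1.688 3.568 -4.313
v 1.448 3.692 -3.944
v 1.211 3.533 -3.586
v 1.068 3.153 -3.377
v 1.073 2.696 -3.395
v 1.225 2.337 -3.635
v 1.466 2.213 -4.004
v 1.703 2.372 -4.361
v 1.846 2.753 -4.571
v 3.666 -0.239 2.69
v 4.368 -0.714 3.118
v 2.874 -0.361 3.85
v 4.431 -0.077 3.229
v 4.136 0.485 3.087
v 3.621 0.708 2.759
v 3.127 0.488 2.399
v 2.885 -0.072 2.175
v 3.008 -0.71 2.192
v 3.439 -1.127 2.441
v 3.976 -1.129 2.807
v -1.215 0.976 -1.081
v -1.69 0.101 0.158
v -0.75 1.716 -0.381
v -1.225 0.841 0.859
v -0.175 0.359 -1.119
v -0.65 -0.516 0.121
v 0.29 1.099 -0.418
v -0.185 0.224 0.821
v -2.991 -2.067 -0.335
v -1.795 -1.782 -0.278
v -2.525 -3.898 -0.962
v -1.329 -3.613 -0.905
v -1.985 -3.721 0.13
v -2.273 -2.59 0.517
v -2.047 -3.09 -1.757
v -2.335 -1.959 -1.37
v -1.212 -2.414 -1.157
v -1.174 -2.804 0.009
v -3.146 -2.876 -1.249
v -3.108 -3.266 -0.083
v -2.434 -1.764 -0.251
v -1.886 -3.916 -0.989
v -2.272 -3.98 -0.38
v -1.569 -3.812 -0.347
v -2.715 -2.239 0.216
v -2.012 -2.071 0.249
v -2.124 -3.211 0.489
v -2.308 -3.609 -1.489
v -1.605 -3.441 -1.456
v -2.751 -1.868 -0.893
v -2.048 -1.7 -0.86
v -2.196 -2.469 -1.729
v -1.388 -1.968 -0.735
v -1.114 -3.044 -1.104
v -1.536 -2.737 -1.604
v -1.705 -2.072 -1.376
v -1.366 -2.197 -0.049
v -1.092 -3.273 -0.418
v -1.478 -3.337 0.19
v -1.647 -2.672 0.418
v -1.023 -2.569 -0.566
v -3.228 -2.407 -0.822
v -2.954 -3.483 -1.191
v -2.673 -3.008 -1.658
v -2.842 -2.343 -1.43
v -3.206 -2.636 -0.136
v -2.932 -3.712 -0.505
v -2.615 -3.608 0.136
v -2.784 -2.943 0.364
v -3.297 -3.111 -0.674
v 1.834 -4.807 -0.085
v 1.297 -4.736 0.744
v 1.988 -2.744 -0.163
v 1.451 -2.673 0.666
v 2.629 -4.847 0.434
v 2.092 -4.776 1.263
v 2.783 -2.784 0.356
v 2.246 -2.713 1.185
f 2 1 4
f 2 4 3
f 4 1 5
f 4 5 3
f 5 1 6
f 5 6 3
f 6 1 7
f 6 7 3
f 7 1 8
f 7 8 3
f 8 1 9
f 8 9 3
f 9 1 10
f 9 10 3
f 10 1 11
f 10 11 3
f 11 1 12
f 11 12 3
f 12 1 2
f 12 2 3
f 14 13 16
f 14 16 15
f 16 13 17
f 16 17 15
f 17 13 18
f 17 18 15
f 18 13 19
f 18 19 15
f 19 13 20
f 19 20 15
f 20 13 21
f 20 21 15
f 21 13 22
f 21 22 15
f 22 13 23
f 22 23 15
f 23 13 14
f 23 14 15
f 25 27 24
f 28 25 24
f 24 27 26
f 26 28 24
f 25 31 27
f 29 25 28
f 29 31 25
f 27 31 26
f 30 28 26
f 26 31 30
f 30 29 28
f 31 29 30
f 32 69 48
f 69 43 72
f 48 72 37
f 69 72 48
f 32 48 44
f 48 37 49
f 44 49 33
f 48 49 44
f 32 44 53
f 44 33 54
f 53 54 39
f 44 54 53
f 32 53 65
f 53 39 68
f 65 68 42
f 53 68 65
f 32 65 69
f 65 42 73
f 69 73 43
f 65 73 69
f 33 49 60
f 49 37 63
f 60 63 41
f 49 63 60
f 37 72 50
f 72 43 71
f 50 71 36
f 72 71 50
f 43 73 70
f 73 42 66
f 70 66 34
f 73 66 70
f 42 68 67
f 68 39 55
f 67 55 38
f 68 55 67
f 39 54 59
f 54 33 56
f 59 56 40
f 54 56 59
f 35 61 47
f 61 41 62
f 47 62 36
f 61 62 47
f 35 47 45
f 47 36 46
f 45 46 34
f 47 46 45
f 35 45 52
f 45 34 51
f 52 51 38
f 45 51 52
f 35 52 57
f 52 38 58
f 57 58 40
f 52 58 57
f 35 57 61
f 57 40 64
f 61 64 41
f 57 64 61
f 36 62 50
f 62 41 63
f 50 63 37
f 62 63 50
f 34 46 70
f 46 36 71
f 70 71 43
f 46 71 70
f 38 51 67
f 51 34 66
f 67 66 42
f 51 66 67
f 40 58 59
f 58 38 55
f 59 55 39
f 58 55 59
f 41 64 60
f 64 40 56
f 60 56 33
f 64 56 60
f 75 77 74
f 78 75 74
f 74 77 76
f 76 78 74
f 75 81 77
f 79 75 78
f 79 81 75
f 77 81 76
f 80 78 76
f 76 81 80
f 80 79 78
f 81 79 80



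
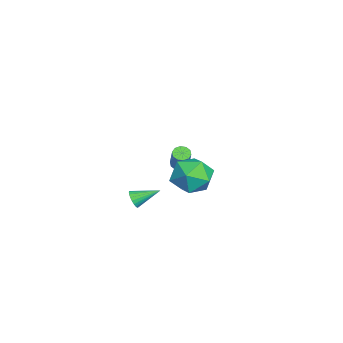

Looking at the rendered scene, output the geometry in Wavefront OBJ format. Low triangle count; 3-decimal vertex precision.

v 3.301 0.19 -0.228
v 3.655 0.401 -0.593
v 3.139 1.49 0.368
v 3.455 0.425 -0.701
v 3.228 0.409 -0.727
v 3.014 0.355 -0.667
v 2.85 0.272 -0.531
v 2.764 0.175 -0.343
v 2.771 0.08 -0.135
v 2.869 0.005 0.057
v 3.042 -0.039 0.2
v 3.261 -0.043 0.269
v 3.486 -0.007 0.251
v 3.679 0.063 0.151
v 3.807 0.155 -0.014
v 3.848 0.253 -0.217
v 3.794 0.34 -0.422
v 2.766 3.741 0.299
v 3.425 3.91 1.337
v 1.915 2.11 1.103
v 2.574 2.279 2.141
v 1.67 3.076 1.843
v 2.196 4.083 1.346
v 3.144 1.937 1.094
v 3.67 2.944 0.597
v 3.658 2.795 1.828
v 2.747 3.499 2.291
v 2.593 2.521 0.149
v 1.682 3.225 0.612
v -4.301 1.929 -2.238
v -3.902 1.723 -2.481
v -2.981 1.906 -1.125
v -3.379 2.111 -0.882
v -3.895 2.035 -2.528
v -2.973 2.217 -1.172
v -4.043 2.306 -2.464
v -3.121 2.488 -1.108
v -4.289 2.433 -2.314
v -3.367 2.615 -0.958
v -4.54 2.367 -2.135
v -3.618 2.55 -0.778
v -4.699 2.134 -1.995
v -3.778 2.317 -0.639
v -4.707 1.823 -1.948
v -3.785 2.005 -0.592
v -4.559 1.552 -2.012
v -3.637 1.734 -0.656
v -4.313 1.425 -2.162
v -3.391 1.607 -0.806
v -4.062 1.49 -2.342
v -3.14 1.673 -0.985
f 2 1 4
f 2 4 3
f 4 1 5
f 4 5 3
f 5 1 6
f 5 6 3
f 6 1 7
f 6 7 3
f 7 1 8
f 7 8 3
f 8 1 9
f 8 9 3
f 9 1 10
f 9 10 3
f 10 1 11
f 10 11 3
f 11 1 12
f 11 12 3
f 12 1 13
f 12 13 3
f 13 1 14
f 13 14 3
f 14 1 15
f 14 15 3
f 15 1 16
f 15 16 3
f 16 1 17
f 16 17 3
f 17 1 2
f 17 2 3
f 18 29 23
f 18 23 19
f 18 19 25
f 18 25 28
f 18 28 29
f 19 23 27
f 23 29 22
f 29 28 20
f 28 25 24
f 25 19 26
f 21 27 22
f 21 22 20
f 21 20 24
f 21 24 26
f 21 26 27
f 22 27 23
f 20 22 29
f 24 20 28
f 26 24 25
f 27 26 19
f 31 30 34
f 31 34 32
f 32 34 35
f 32 35 33
f 34 30 36
f 34 36 35
f 35 36 37
f 35 37 33
f 36 30 38
f 36 38 37
f 37 38 39
f 37 39 33
f 38 30 40
f 38 40 39
f 39 40 41
f 39 41 33
f 40 30 42
f 40 42 41
f 41 42 43
f 41 43 33
f 42 30 44
f 42 44 43
f 43 44 45
f 43 45 33
f 44 30 46
f 44 46 45
f 45 46 47
f 45 47 33
f 46 30 48
f 46 48 47
f 47 48 49
f 47 49 33
f 48 30 50
f 48 50 49
f 49 50 51
f 49 51 33
f 50 30 31
f 50 31 51
f 51 31 32
f 51 32 33



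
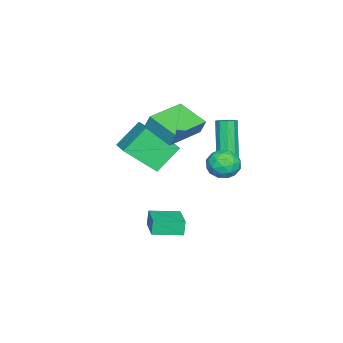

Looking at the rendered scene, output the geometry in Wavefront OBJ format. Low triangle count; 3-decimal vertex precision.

v -0.594 -0.349 -3.67
v -0.791 -0.347 -2.843
v -1.34 0.975 -3.851
v -1.536 0.977 -3.024
v 0.736 0.443 -3.356
v 0.54 0.445 -2.529
v -0.009 1.767 -3.537
v -0.206 1.769 -2.71
v -2.325 0.388 3.14
v -2.25 0.697 3.928
v -1.804 1.857 2.514
v -1.73 2.167 3.302
v -0.27 -0.307 3.218
v -0.196 0.003 4.006
v 0.25 1.163 2.592
v 0.325 1.472 3.38
v -3.377 -0.205 0.492
v -2.905 -1.703 1.825
v -1.918 0.806 1.111
v -1.446 -0.692 2.444
v -2.354 -0.948 -0.704
v -1.882 -2.446 0.629
v -0.895 0.063 -0.085
v -0.423 -1.435 1.248
v -1.697 3.734 1.453
v -1.071 4.018 0.898
v -1.529 2.402 0.962
v -0.903 2.686 0.407
v -0.751 2.677 1.277
v -0.854 3.5 1.58
v -1.746 2.92 0.28
v -1.849 3.743 0.583
v -1.102 3.514 0.173
v -0.487 3.365 0.789
v -2.113 3.055 1.071
v -1.498 2.906 1.687
v -1.399 3.993 1.219
v -1.201 2.427 0.641
v -1.112 2.422 1.152
v -0.744 2.589 0.826
v -1.271 3.689 1.62
v -0.904 3.855 1.293
v -0.715 3.068 1.516
v -1.696 2.565 0.567
v -1.329 2.731 0.24
v -1.856 3.831 1.034
v -1.488 3.998 0.708
v -1.885 3.352 0.344
v -1.049 3.864 0.466
v -0.95 3.081 0.177
v -1.445 3.218 0.103
v -1.506 3.702 0.281
v -0.687 3.776 0.828
v -0.589 2.993 0.539
v -0.499 2.988 1.051
v -0.56 3.472 1.229
v -0.705 3.48 0.402
v -2.011 3.427 1.321
v -1.913 2.644 1.032
v -2.04 2.948 0.631
v -2.101 3.432 0.809
v -1.65 3.339 1.683
v -1.551 2.556 1.394
v -1.094 2.718 1.579
v -1.155 3.202 1.757
v -1.895 2.94 1.458
v -2.326 3.025 0.772
v -2.041 2.58 0.807
v -2.89 2.189 2.743
v -3.174 2.635 2.708
v -1.854 2.858 0.945
v -2.702 2.467 2.881
v -1.887 3.214 1.002
v -2.736 2.824 2.938
v -2.126 3.482 0.951
v -2.975 3.092 2.888
v -2.458 3.536 0.817
v -3.307 3.146 2.753
v -2.728 3.352 0.661
v -3.577 2.961 2.597
v -2.81 3.014 0.557
v -3.659 2.623 2.494
v -2.665 2.682 0.554
v -3.514 2.291 2.49
v -2.361 2.51 0.652
v -3.21 2.12 2.589
f 2 4 1
f 5 2 1
f 1 4 3
f 3 5 1
f 2 8 4
f 6 2 5
f 6 8 2
f 4 8 3
f 7 5 3
f 3 8 7
f 7 6 5
f 8 6 7
f 10 12 9
f 13 10 9
f 9 12 11
f 11 13 9
f 10 16 12
f 14 10 13
f 14 16 10
f 12 16 11
f 15 13 11
f 11 16 15
f 15 14 13
f 16 14 15
f 18 20 17
f 21 18 17
f 17 20 19
f 19 21 17
f 18 24 20
f 22 18 21
f 22 24 18
f 20 24 19
f 23 21 19
f 19 24 23
f 23 22 21
f 24 22 23
f 25 62 41
f 62 36 65
f 41 65 30
f 62 65 41
f 25 41 37
f 41 30 42
f 37 42 26
f 41 42 37
f 25 37 46
f 37 26 47
f 46 47 32
f 37 47 46
f 25 46 58
f 46 32 61
f 58 61 35
f 46 61 58
f 25 58 62
f 58 35 66
f 62 66 36
f 58 66 62
f 26 42 53
f 42 30 56
f 53 56 34
f 42 56 53
f 30 65 43
f 65 36 64
f 43 64 29
f 65 64 43
f 36 66 63
f 66 35 59
f 63 59 27
f 66 59 63
f 35 61 60
f 61 32 48
f 60 48 31
f 61 48 60
f 32 47 52
f 47 26 49
f 52 49 33
f 47 49 52
f 28 54 40
f 54 34 55
f 40 55 29
f 54 55 40
f 28 40 38
f 40 29 39
f 38 39 27
f 40 39 38
f 28 38 45
f 38 27 44
f 45 44 31
f 38 44 45
f 28 45 50
f 45 31 51
f 50 51 33
f 45 51 50
f 28 50 54
f 50 33 57
f 54 57 34
f 50 57 54
f 29 55 43
f 55 34 56
f 43 56 30
f 55 56 43
f 27 39 63
f 39 29 64
f 63 64 36
f 39 64 63
f 31 44 60
f 44 27 59
f 60 59 35
f 44 59 60
f 33 51 52
f 51 31 48
f 52 48 32
f 51 48 52
f 34 57 53
f 57 33 49
f 53 49 26
f 57 49 53
f 68 67 71
f 68 71 69
f 69 71 72
f 69 72 70
f 71 67 73
f 71 73 72
f 72 73 74
f 72 74 70
f 73 67 75
f 73 75 74
f 74 75 76
f 74 76 70
f 75 67 77
f 75 77 76
f 76 77 78
f 76 78 70
f 77 67 79
f 77 79 78
f 78 79 80
f 78 80 70
f 79 67 81
f 79 81 80
f 80 81 82
f 80 82 70
f 81 67 83
f 81 83 82
f 82 83 84
f 82 84 70
f 83 67 85
f 83 85 84
f 84 85 86
f 84 86 70
f 85 67 68
f 85 68 86
f 86 68 69
f 86 69 70



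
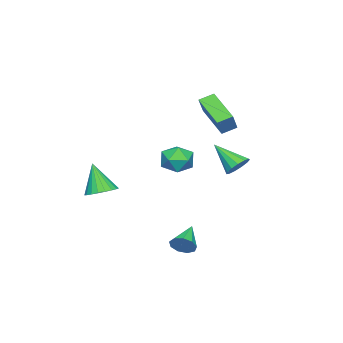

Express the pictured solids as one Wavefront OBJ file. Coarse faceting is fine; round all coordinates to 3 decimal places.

v 2.938 1.765 -2.563
v 3.238 1.491 -2.069
v 1.642 1.515 -1.917
v 3.191 1.92 -1.996
v 3.026 2.277 -2.189
v 2.82 2.394 -2.557
v 2.669 2.217 -2.928
v 2.644 1.829 -3.128
v 2.757 1.411 -3.064
v 2.954 1.158 -2.766
v 3.144 1.19 -2.373
v -3.493 -0.69 3.293
v -2.76 -0.542 4.232
v -4.019 -0.152 3.619
v -3.286 -0.003 4.558
v -2.574 0.783 2.342
v -1.841 0.932 3.281
v -3.1 1.322 2.668
v -2.367 1.47 3.607
v -2.687 -0.805 -0.147
v -1.836 -1.152 -0.25
v -2.964 -1.808 0.93
v -2.113 -2.155 0.827
v -2.228 -1.31 1.186
v -2.057 -0.69 0.521
v -2.743 -2.27 0.159
v -2.572 -1.65 -0.506
v -1.87 -2.057 -0.061
v -1.552 -1.463 0.574
v -3.248 -1.497 0.106
v -2.93 -0.903 0.741
v 1.893 -3.035 -0.571
v 2.623 -3.384 -0.597
v 1.647 -3.665 1.011
v 2.694 -3.082 -0.465
v 2.627 -2.772 -0.352
v 2.433 -2.508 -0.277
v 2.145 -2.334 -0.252
v 1.814 -2.282 -0.283
v 1.496 -2.36 -0.363
v 1.247 -2.554 -0.479
v 1.109 -2.832 -0.611
v 1.107 -3.145 -0.736
v 1.241 -3.439 -0.833
v 1.488 -3.662 -0.884
v 1.804 -3.778 -0.881
v 2.136 -3.765 -0.824
v 2.425 -3.625 -0.724
v -0.923 2.494 1.103
v -0.242 2.513 1.21
v -1.057 1.186 2.197
v -0.401 2.75 1.474
v -0.726 2.906 1.62
v -1.113 2.931 1.601
v -1.441 2.816 1.425
v -1.603 2.6 1.146
v -1.55 2.349 0.854
v -1.298 2.145 0.64
v -0.926 2.051 0.574
v -0.554 2.097 0.675
v -0.299 2.27 0.912
f 2 1 4
f 2 4 3
f 4 1 5
f 4 5 3
f 5 1 6
f 5 6 3
f 6 1 7
f 6 7 3
f 7 1 8
f 7 8 3
f 8 1 9
f 8 9 3
f 9 1 10
f 9 10 3
f 10 1 11
f 10 11 3
f 11 1 2
f 11 2 3
f 13 15 12
f 16 13 12
f 12 15 14
f 14 16 12
f 13 19 15
f 17 13 16
f 17 19 13
f 15 19 14
f 18 16 14
f 14 19 18
f 18 17 16
f 19 17 18
f 20 31 25
f 20 25 21
f 20 21 27
f 20 27 30
f 20 30 31
f 21 25 29
f 25 31 24
f 31 30 22
f 30 27 26
f 27 21 28
f 23 29 24
f 23 24 22
f 23 22 26
f 23 26 28
f 23 28 29
f 24 29 25
f 22 24 31
f 26 22 30
f 28 26 27
f 29 28 21
f 33 32 35
f 33 35 34
f 35 32 36
f 35 36 34
f 36 32 37
f 36 37 34
f 37 32 38
f 37 38 34
f 38 32 39
f 38 39 34
f 39 32 40
f 39 40 34
f 40 32 41
f 40 41 34
f 41 32 42
f 41 42 34
f 42 32 43
f 42 43 34
f 43 32 44
f 43 44 34
f 44 32 45
f 44 45 34
f 45 32 46
f 45 46 34
f 46 32 47
f 46 47 34
f 47 32 48
f 47 48 34
f 48 32 33
f 48 33 34
f 50 49 52
f 50 52 51
f 52 49 53
f 52 53 51
f 53 49 54
f 53 54 51
f 54 49 55
f 54 55 51
f 55 49 56
f 55 56 51
f 56 49 57
f 56 57 51
f 57 49 58
f 57 58 51
f 58 49 59
f 58 59 51
f 59 49 60
f 59 60 51
f 60 49 61
f 60 61 51
f 61 49 50
f 61 50 51



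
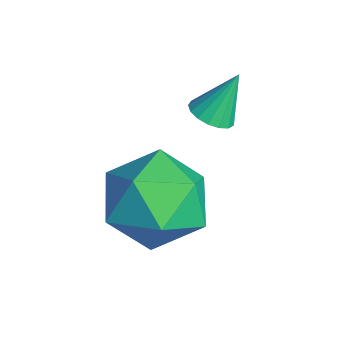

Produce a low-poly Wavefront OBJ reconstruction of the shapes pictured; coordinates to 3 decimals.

v -2.376 -0.068 -1.644
v -1.916 -0.303 -1.485
v -2.444 0.548 -0.536
v -1.838 -0.085 -1.602
v -1.883 0.136 -1.728
v -2.041 0.31 -1.834
v -2.276 0.398 -1.897
v -2.534 0.379 -1.903
v -2.755 0.257 -1.848
v -2.89 0.061 -1.747
v -2.907 -0.165 -1.623
v -2.802 -0.369 -1.503
v -2.6 -0.503 -1.415
v -2.346 -0.539 -1.38
v -2.1 -0.466 -1.406
v -1.355 -0.569 -2.678
v -0.508 -1.042 -1.872
v -1.532 -2.398 -3.568
v -0.685 -2.871 -2.762
v -1.826 -2.527 -2.348
v -1.717 -1.397 -1.798
v -0.323 -2.043 -3.642
v -0.214 -0.913 -3.092
v 0.13 -1.954 -2.468
v -0.799 -2.253 -1.668
v -1.241 -1.187 -3.772
v -2.17 -1.486 -2.972
f 2 1 4
f 2 4 3
f 4 1 5
f 4 5 3
f 5 1 6
f 5 6 3
f 6 1 7
f 6 7 3
f 7 1 8
f 7 8 3
f 8 1 9
f 8 9 3
f 9 1 10
f 9 10 3
f 10 1 11
f 10 11 3
f 11 1 12
f 11 12 3
f 12 1 13
f 12 13 3
f 13 1 14
f 13 14 3
f 14 1 15
f 14 15 3
f 15 1 2
f 15 2 3
f 16 27 21
f 16 21 17
f 16 17 23
f 16 23 26
f 16 26 27
f 17 21 25
f 21 27 20
f 27 26 18
f 26 23 22
f 23 17 24
f 19 25 20
f 19 20 18
f 19 18 22
f 19 22 24
f 19 24 25
f 20 25 21
f 18 20 27
f 22 18 26
f 24 22 23
f 25 24 17



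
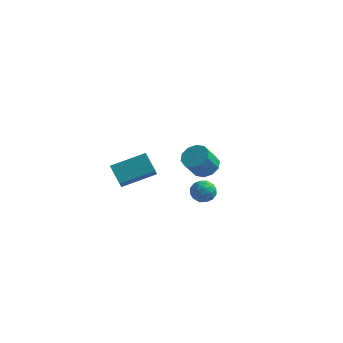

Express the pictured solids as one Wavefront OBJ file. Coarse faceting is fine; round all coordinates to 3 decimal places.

v 1.747 -0.026 -3.09
v 2.332 -0.077 -3.616
v 2.048 -1.183 -2.644
v 2.633 -1.234 -3.17
v 2.684 -0.721 -2.573
v 2.497 -0.006 -2.849
v 1.883 -1.254 -3.411
v 1.696 -0.539 -3.687
v 2.416 -0.835 -3.815
v 2.911 -0.506 -3.297
v 1.469 -0.754 -2.963
v 1.964 -0.425 -2.445
v 2.013 0.05 -3.392
v 2.367 -1.31 -2.868
v 2.397 -1.009 -2.517
v 2.741 -1.038 -2.826
v 2.11 0.091 -2.941
v 2.454 0.062 -3.25
v 2.661 -0.317 -2.637
v 1.926 -1.322 -3.01
v 2.27 -1.351 -3.319
v 1.639 -0.222 -3.434
v 1.983 -0.251 -3.743
v 1.719 -0.943 -3.623
v 2.406 -0.426 -3.819
v 2.583 -1.105 -3.556
v 2.142 -1.117 -3.698
v 2.033 -0.697 -3.86
v 2.697 -0.232 -3.514
v 2.874 -0.912 -3.252
v 2.904 -0.611 -2.901
v 2.794 -0.191 -3.063
v 2.746 -0.678 -3.631
v 1.506 -0.348 -3.008
v 1.683 -1.028 -2.746
v 1.586 -1.069 -3.197
v 1.476 -0.649 -3.359
v 1.797 -0.155 -2.704
v 1.974 -0.834 -2.441
v 2.347 -0.563 -2.4
v 2.238 -0.143 -2.562
v 1.634 -0.582 -2.629
v -1.285 -4.324 -0.774
v -2.055 -3.699 0.051
v -1.565 -3.328 -1.79
v -2.335 -2.703 -0.965
v 0.335 -3.197 -0.115
v -0.435 -2.572 0.71
v 0.055 -2.201 -1.131
v -0.715 -1.576 -0.306
v 0.774 4.168 -4.573
v 1.536 4.409 -4.158
v 1.088 3.712 -2.932
v 0.326 3.472 -3.347
v 1.158 4.808 -4.07
v 0.71 4.111 -2.843
v 0.634 4.962 -4.173
v 0.186 4.265 -2.947
v 0.163 4.814 -4.43
v -0.285 4.117 -3.203
v -0.074 4.419 -4.741
v -0.522 3.722 -3.514
v 0.012 3.928 -4.988
v -0.436 3.231 -3.762
v 0.39 3.529 -5.077
v -0.058 2.832 -3.85
v 0.914 3.375 -4.973
v 0.466 2.678 -3.747
v 1.385 3.523 -4.717
v 0.937 2.826 -3.49
v 1.622 3.918 -4.406
v 1.174 3.221 -3.179
f 1 38 17
f 38 12 41
f 17 41 6
f 38 41 17
f 1 17 13
f 17 6 18
f 13 18 2
f 17 18 13
f 1 13 22
f 13 2 23
f 22 23 8
f 13 23 22
f 1 22 34
f 22 8 37
f 34 37 11
f 22 37 34
f 1 34 38
f 34 11 42
f 38 42 12
f 34 42 38
f 2 18 29
f 18 6 32
f 29 32 10
f 18 32 29
f 6 41 19
f 41 12 40
f 19 40 5
f 41 40 19
f 12 42 39
f 42 11 35
f 39 35 3
f 42 35 39
f 11 37 36
f 37 8 24
f 36 24 7
f 37 24 36
f 8 23 28
f 23 2 25
f 28 25 9
f 23 25 28
f 4 30 16
f 30 10 31
f 16 31 5
f 30 31 16
f 4 16 14
f 16 5 15
f 14 15 3
f 16 15 14
f 4 14 21
f 14 3 20
f 21 20 7
f 14 20 21
f 4 21 26
f 21 7 27
f 26 27 9
f 21 27 26
f 4 26 30
f 26 9 33
f 30 33 10
f 26 33 30
f 5 31 19
f 31 10 32
f 19 32 6
f 31 32 19
f 3 15 39
f 15 5 40
f 39 40 12
f 15 40 39
f 7 20 36
f 20 3 35
f 36 35 11
f 20 35 36
f 9 27 28
f 27 7 24
f 28 24 8
f 27 24 28
f 10 33 29
f 33 9 25
f 29 25 2
f 33 25 29
f 44 46 43
f 47 44 43
f 43 46 45
f 45 47 43
f 44 50 46
f 48 44 47
f 48 50 44
f 46 50 45
f 49 47 45
f 45 50 49
f 49 48 47
f 50 48 49
f 52 51 55
f 52 55 53
f 53 55 56
f 53 56 54
f 55 51 57
f 55 57 56
f 56 57 58
f 56 58 54
f 57 51 59
f 57 59 58
f 58 59 60
f 58 60 54
f 59 51 61
f 59 61 60
f 60 61 62
f 60 62 54
f 61 51 63
f 61 63 62
f 62 63 64
f 62 64 54
f 63 51 65
f 63 65 64
f 64 65 66
f 64 66 54
f 65 51 67
f 65 67 66
f 66 67 68
f 66 68 54
f 67 51 69
f 67 69 68
f 68 69 70
f 68 70 54
f 69 51 71
f 69 71 70
f 70 71 72
f 70 72 54
f 71 51 52
f 71 52 72
f 72 52 53
f 72 53 54



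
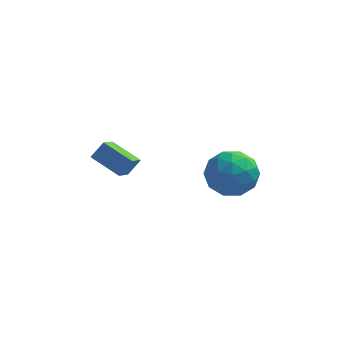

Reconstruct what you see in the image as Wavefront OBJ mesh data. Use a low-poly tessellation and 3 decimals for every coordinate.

v -1.854 -2.993 1.79
v -2.074 -3.987 2.426
v -1.361 -2.661 2.479
v -1.581 -3.655 3.115
v -0.599 -3.645 1.205
v -0.819 -4.639 1.841
v -0.106 -3.313 1.894
v -0.326 -4.307 2.53
v 4.177 -2.382 1.785
v 4.618 -2.971 0.812
v 2.702 -3.689 1.908
v 3.143 -4.278 0.935
v 3.755 -4.299 1.99
v 4.666 -3.492 1.914
v 2.654 -3.168 0.806
v 3.565 -2.361 0.73
v 3.677 -3.457 0.207
v 4.357 -4.156 0.939
v 2.963 -2.504 1.781
v 3.643 -3.203 2.513
v 4.527 -2.562 1.288
v 2.793 -4.098 1.432
v 3.153 -4.111 2.052
v 3.412 -4.457 1.481
v 4.555 -2.868 1.936
v 4.814 -3.214 1.364
v 4.307 -3.995 2.056
v 2.506 -3.446 1.356
v 2.765 -3.792 0.784
v 3.908 -2.203 1.239
v 4.167 -2.549 0.668
v 3.013 -2.665 0.664
v 4.233 -3.194 0.361
v 3.366 -3.962 0.432
v 3.079 -3.309 0.356
v 3.614 -2.835 0.312
v 4.633 -3.605 0.791
v 3.766 -4.373 0.863
v 4.125 -4.385 1.483
v 4.661 -3.911 1.439
v 4.08 -3.89 0.435
v 3.554 -2.287 1.857
v 2.687 -3.055 1.929
v 2.659 -2.749 1.281
v 3.195 -2.275 1.237
v 3.954 -2.698 2.288
v 3.087 -3.466 2.359
v 3.706 -3.825 2.408
v 4.241 -3.351 2.364
v 3.24 -2.77 2.285
f 2 4 1
f 5 2 1
f 1 4 3
f 3 5 1
f 2 8 4
f 6 2 5
f 6 8 2
f 4 8 3
f 7 5 3
f 3 8 7
f 7 6 5
f 8 6 7
f 9 46 25
f 46 20 49
f 25 49 14
f 46 49 25
f 9 25 21
f 25 14 26
f 21 26 10
f 25 26 21
f 9 21 30
f 21 10 31
f 30 31 16
f 21 31 30
f 9 30 42
f 30 16 45
f 42 45 19
f 30 45 42
f 9 42 46
f 42 19 50
f 46 50 20
f 42 50 46
f 10 26 37
f 26 14 40
f 37 40 18
f 26 40 37
f 14 49 27
f 49 20 48
f 27 48 13
f 49 48 27
f 20 50 47
f 50 19 43
f 47 43 11
f 50 43 47
f 19 45 44
f 45 16 32
f 44 32 15
f 45 32 44
f 16 31 36
f 31 10 33
f 36 33 17
f 31 33 36
f 12 38 24
f 38 18 39
f 24 39 13
f 38 39 24
f 12 24 22
f 24 13 23
f 22 23 11
f 24 23 22
f 12 22 29
f 22 11 28
f 29 28 15
f 22 28 29
f 12 29 34
f 29 15 35
f 34 35 17
f 29 35 34
f 12 34 38
f 34 17 41
f 38 41 18
f 34 41 38
f 13 39 27
f 39 18 40
f 27 40 14
f 39 40 27
f 11 23 47
f 23 13 48
f 47 48 20
f 23 48 47
f 15 28 44
f 28 11 43
f 44 43 19
f 28 43 44
f 17 35 36
f 35 15 32
f 36 32 16
f 35 32 36
f 18 41 37
f 41 17 33
f 37 33 10
f 41 33 37



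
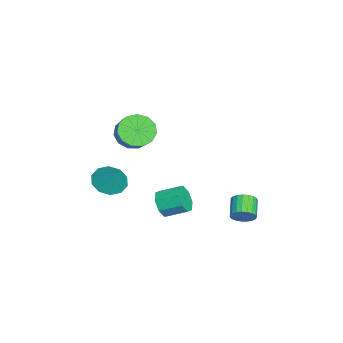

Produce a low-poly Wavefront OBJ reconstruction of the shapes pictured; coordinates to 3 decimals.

v 0.107 -4.017 0.296
v 0.932 -3.871 -0.212
v 0.813 -3.523 1.584
v 0.608 -3.36 -0.231
v 0.093 -3.1 -0.048
v -0.417 -3.19 0.266
v -0.727 -3.596 0.591
v -0.718 -4.163 0.804
v -0.394 -4.674 0.822
v 0.122 -4.935 0.64
v 0.632 -4.844 0.326
v 0.941 -4.438 0
v -2.276 -3.09 2.407
v -1.706 -2.736 1.625
v -0.854 -2.416 2.392
v -1.424 -2.77 3.173
v -2.033 -2.291 1.804
v -1.181 -1.971 2.57
v -2.438 -2.1 2.173
v -1.586 -1.78 2.94
v -2.791 -2.223 2.617
v -1.939 -1.903 3.384
v -2.981 -2.622 2.994
v -2.129 -2.302 3.761
v -2.946 -3.169 3.184
v -2.095 -2.849 3.951
v -2.699 -3.691 3.128
v -1.848 -3.371 3.895
v -2.318 -4.022 2.842
v -1.466 -3.702 3.609
v -1.923 -4.058 2.419
v -1.071 -3.738 3.185
v -1.64 -3.786 1.991
v -0.788 -3.466 2.758
v -1.559 -3.293 1.695
v -0.707 -2.973 2.462
v 1.111 -1.209 -0.57
v 1.777 -1.024 -1.064
v 1.856 0.134 -0.524
v 1.189 -0.051 -0.03
v 1.211 -0.858 -1.338
v 1.289 0.3 -0.798
v 0.586 -0.898 -1.162
v 0.664 0.26 -0.622
v 0.268 -1.12 -0.639
v 0.347 0.038 -0.099
v 0.444 -1.394 -0.076
v 0.523 -0.236 0.464
v 1.011 -1.56 0.198
v 1.089 -0.402 0.738
v 1.636 -1.52 0.022
v 1.714 -0.362 0.562
v 1.953 -1.298 -0.501
v 2.032 -0.14 0.039
v 1.431 2.889 -1.006
v 1.72 2.564 -0.483
v 0.678 2.526 0.069
v 0.389 2.851 -0.454
v 1.75 2.835 -0.408
v 0.708 2.797 0.144
v 1.725 3.115 -0.436
v 0.683 3.077 0.116
v 1.649 3.356 -0.563
v 0.607 3.318 -0.011
v 1.535 3.517 -0.766
v 0.493 3.478 -0.214
v 1.404 3.569 -1.011
v 0.361 3.53 -0.459
v 1.277 3.503 -1.255
v 0.235 3.465 -0.703
v 1.177 3.331 -1.456
v 0.134 3.293 -0.904
v 1.12 3.083 -1.579
v 0.078 3.045 -1.027
v 1.118 2.801 -1.603
v 0.076 2.763 -1.051
v 1.17 2.535 -1.524
v 0.128 2.496 -0.972
v 1.267 2.33 -1.355
v 0.224 2.291 -0.803
v 1.392 2.221 -1.126
v 0.35 2.183 -0.574
v 1.524 2.228 -0.876
v 0.482 2.19 -0.324
v 1.64 2.35 -0.649
v 0.598 2.311 -0.097
f 2 1 4
f 2 4 3
f 4 1 5
f 4 5 3
f 5 1 6
f 5 6 3
f 6 1 7
f 6 7 3
f 7 1 8
f 7 8 3
f 8 1 9
f 8 9 3
f 9 1 10
f 9 10 3
f 10 1 11
f 10 11 3
f 11 1 12
f 11 12 3
f 12 1 2
f 12 2 3
f 14 13 17
f 14 17 15
f 15 17 18
f 15 18 16
f 17 13 19
f 17 19 18
f 18 19 20
f 18 20 16
f 19 13 21
f 19 21 20
f 20 21 22
f 20 22 16
f 21 13 23
f 21 23 22
f 22 23 24
f 22 24 16
f 23 13 25
f 23 25 24
f 24 25 26
f 24 26 16
f 25 13 27
f 25 27 26
f 26 27 28
f 26 28 16
f 27 13 29
f 27 29 28
f 28 29 30
f 28 30 16
f 29 13 31
f 29 31 30
f 30 31 32
f 30 32 16
f 31 13 33
f 31 33 32
f 32 33 34
f 32 34 16
f 33 13 35
f 33 35 34
f 34 35 36
f 34 36 16
f 35 13 14
f 35 14 36
f 36 14 15
f 36 15 16
f 38 37 41
f 38 41 39
f 39 41 42
f 39 42 40
f 41 37 43
f 41 43 42
f 42 43 44
f 42 44 40
f 43 37 45
f 43 45 44
f 44 45 46
f 44 46 40
f 45 37 47
f 45 47 46
f 46 47 48
f 46 48 40
f 47 37 49
f 47 49 48
f 48 49 50
f 48 50 40
f 49 37 51
f 49 51 50
f 50 51 52
f 50 52 40
f 51 37 53
f 51 53 52
f 52 53 54
f 52 54 40
f 53 37 38
f 53 38 54
f 54 38 39
f 54 39 40
f 56 55 59
f 56 59 57
f 57 59 60
f 57 60 58
f 59 55 61
f 59 61 60
f 60 61 62
f 60 62 58
f 61 55 63
f 61 63 62
f 62 63 64
f 62 64 58
f 63 55 65
f 63 65 64
f 64 65 66
f 64 66 58
f 65 55 67
f 65 67 66
f 66 67 68
f 66 68 58
f 67 55 69
f 67 69 68
f 68 69 70
f 68 70 58
f 69 55 71
f 69 71 70
f 70 71 72
f 70 72 58
f 71 55 73
f 71 73 72
f 72 73 74
f 72 74 58
f 73 55 75
f 73 75 74
f 74 75 76
f 74 76 58
f 75 55 77
f 75 77 76
f 76 77 78
f 76 78 58
f 77 55 79
f 77 79 78
f 78 79 80
f 78 80 58
f 79 55 81
f 79 81 80
f 80 81 82
f 80 82 58
f 81 55 83
f 81 83 82
f 82 83 84
f 82 84 58
f 83 55 85
f 83 85 84
f 84 85 86
f 84 86 58
f 85 55 56
f 85 56 86
f 86 56 57
f 86 57 58

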